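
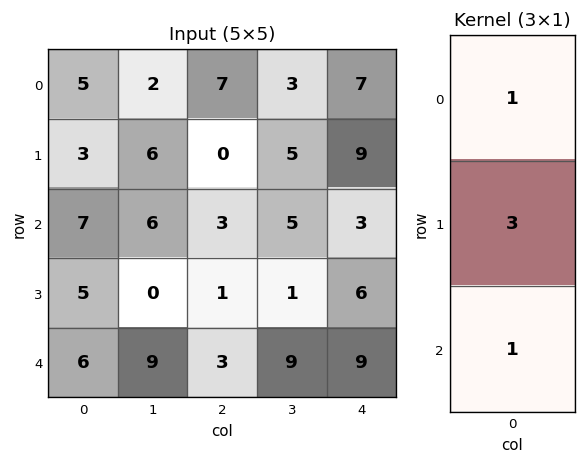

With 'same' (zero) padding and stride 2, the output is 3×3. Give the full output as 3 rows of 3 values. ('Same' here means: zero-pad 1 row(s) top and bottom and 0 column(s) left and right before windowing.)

18 21 30
29 10 24
23 10 33

Output[0,0]: The receptive field on the zero-padded input at this output position is [0 / 5 / 3]. Elementwise product with the kernel and sum: 0·1 + 5·3 + 3·1.
Output[0,1]: The receptive field on the zero-padded input at this output position is [0 / 7 / 0]. Elementwise product with the kernel and sum: 0·1 + 7·3 + 0·1.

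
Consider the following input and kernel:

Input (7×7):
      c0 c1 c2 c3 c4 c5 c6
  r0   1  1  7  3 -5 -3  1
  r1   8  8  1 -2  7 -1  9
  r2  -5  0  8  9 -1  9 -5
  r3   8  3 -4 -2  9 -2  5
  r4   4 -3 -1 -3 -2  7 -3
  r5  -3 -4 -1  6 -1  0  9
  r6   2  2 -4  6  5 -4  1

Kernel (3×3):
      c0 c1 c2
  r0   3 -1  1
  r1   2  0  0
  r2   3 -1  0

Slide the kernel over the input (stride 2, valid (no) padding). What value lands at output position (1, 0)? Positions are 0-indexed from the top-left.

24

The receptive field on the input at this output position is [-5 0 8 / 8 3 -4 / 4 -3 -1]. Elementwise product with the kernel and sum: -5·3 + 0·-1 + 8·1 + 8·2 + 4·3 + -3·-1.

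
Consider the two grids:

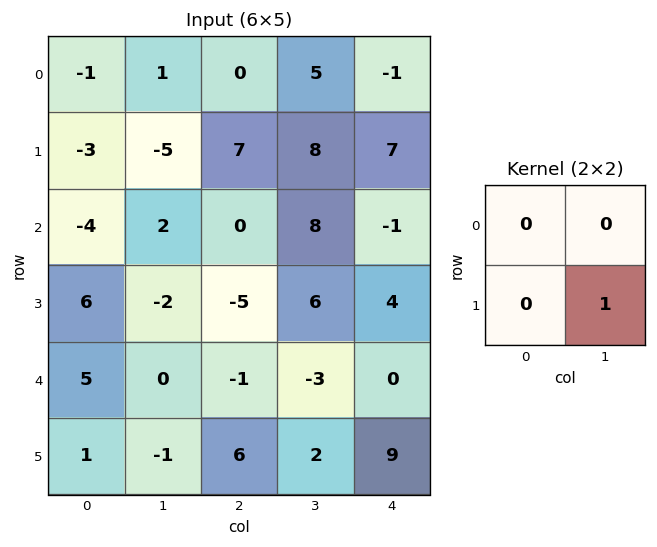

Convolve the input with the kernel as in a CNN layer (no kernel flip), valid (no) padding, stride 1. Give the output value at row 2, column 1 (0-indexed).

-5

The receptive field on the input at this output position is [2 0 / -2 -5]. Elementwise product with the kernel and sum: -5·1.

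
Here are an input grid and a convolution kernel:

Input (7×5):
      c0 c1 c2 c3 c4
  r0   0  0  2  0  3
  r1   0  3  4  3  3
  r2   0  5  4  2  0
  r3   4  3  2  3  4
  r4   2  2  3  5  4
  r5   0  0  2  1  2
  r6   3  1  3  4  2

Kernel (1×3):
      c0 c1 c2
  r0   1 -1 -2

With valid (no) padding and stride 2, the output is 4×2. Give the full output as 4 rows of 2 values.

Output[0,0]: The receptive field on the input at this output position is [0 0 2]. Elementwise product with the kernel and sum: 0·1 + 0·-1 + 2·-2.

-4 -4
-13 2
-6 -10
-4 -5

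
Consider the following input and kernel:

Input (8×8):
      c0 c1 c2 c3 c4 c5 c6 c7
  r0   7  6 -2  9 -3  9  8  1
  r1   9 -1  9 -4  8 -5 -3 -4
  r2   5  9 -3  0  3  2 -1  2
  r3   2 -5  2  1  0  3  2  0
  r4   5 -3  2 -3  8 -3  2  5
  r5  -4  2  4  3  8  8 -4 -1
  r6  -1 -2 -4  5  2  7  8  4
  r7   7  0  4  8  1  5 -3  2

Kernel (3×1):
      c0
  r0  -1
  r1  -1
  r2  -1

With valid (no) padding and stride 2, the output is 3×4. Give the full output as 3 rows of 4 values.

-21 -4 -8 -4
-12 -1 -11 -3
0 -2 -18 -6

Output[0,0]: The receptive field on the input at this output position is [7 / 9 / 5]. Elementwise product with the kernel and sum: 7·-1 + 9·-1 + 5·-1.
Output[0,1]: The receptive field on the input at this output position is [-2 / 9 / -3]. Elementwise product with the kernel and sum: -2·-1 + 9·-1 + -3·-1.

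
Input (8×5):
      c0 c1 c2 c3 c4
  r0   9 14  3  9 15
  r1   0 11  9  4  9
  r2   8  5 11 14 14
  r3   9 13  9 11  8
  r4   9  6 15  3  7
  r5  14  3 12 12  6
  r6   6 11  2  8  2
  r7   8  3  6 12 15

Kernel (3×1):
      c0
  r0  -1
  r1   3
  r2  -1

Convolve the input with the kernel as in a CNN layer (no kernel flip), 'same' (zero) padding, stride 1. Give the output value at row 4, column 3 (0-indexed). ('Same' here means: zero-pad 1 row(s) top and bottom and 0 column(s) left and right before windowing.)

The receptive field on the zero-padded input at this output position is [11 / 3 / 12]. Elementwise product with the kernel and sum: 11·-1 + 3·3 + 12·-1.

-14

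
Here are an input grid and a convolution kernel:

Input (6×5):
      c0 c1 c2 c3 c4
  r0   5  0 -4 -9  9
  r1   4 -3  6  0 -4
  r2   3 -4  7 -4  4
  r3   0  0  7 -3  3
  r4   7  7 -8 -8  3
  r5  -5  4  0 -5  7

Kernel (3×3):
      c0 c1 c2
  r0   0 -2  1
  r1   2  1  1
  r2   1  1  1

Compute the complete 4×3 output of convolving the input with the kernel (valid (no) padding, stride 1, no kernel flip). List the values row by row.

13 -2 42
28 -13 17
28 -23 13
19 -20 -10

Output[0,0]: The receptive field on the input at this output position is [5 0 -4 / 4 -3 6 / 3 -4 7]. Elementwise product with the kernel and sum: 0·-2 + -4·1 + 4·2 + -3·1 + 6·1 + 3·1 + -4·1 + 7·1.
Output[0,1]: The receptive field on the input at this output position is [0 -4 -9 / -3 6 0 / -4 7 -4]. Elementwise product with the kernel and sum: -4·-2 + -9·1 + -3·2 + 6·1 + 0·1 + -4·1 + 7·1 + -4·1.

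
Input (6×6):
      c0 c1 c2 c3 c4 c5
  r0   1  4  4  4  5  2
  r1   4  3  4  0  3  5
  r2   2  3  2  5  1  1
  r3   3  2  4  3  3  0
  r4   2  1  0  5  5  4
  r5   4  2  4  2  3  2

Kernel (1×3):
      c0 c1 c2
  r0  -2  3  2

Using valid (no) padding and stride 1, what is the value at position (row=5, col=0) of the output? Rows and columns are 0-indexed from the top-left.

6

The receptive field on the input at this output position is [4 2 4]. Elementwise product with the kernel and sum: 4·-2 + 2·3 + 4·2.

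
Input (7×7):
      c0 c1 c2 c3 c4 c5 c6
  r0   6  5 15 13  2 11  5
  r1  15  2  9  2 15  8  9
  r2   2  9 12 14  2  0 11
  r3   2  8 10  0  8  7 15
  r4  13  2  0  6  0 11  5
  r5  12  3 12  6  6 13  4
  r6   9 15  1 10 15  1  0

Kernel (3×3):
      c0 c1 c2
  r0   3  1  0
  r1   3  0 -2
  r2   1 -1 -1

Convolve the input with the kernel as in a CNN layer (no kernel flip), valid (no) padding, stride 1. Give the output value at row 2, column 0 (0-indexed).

The receptive field on the input at this output position is [2 9 12 / 2 8 10 / 13 2 0]. Elementwise product with the kernel and sum: 2·3 + 9·1 + 2·3 + 10·-2 + 13·1 + 2·-1 + 0·-1.

12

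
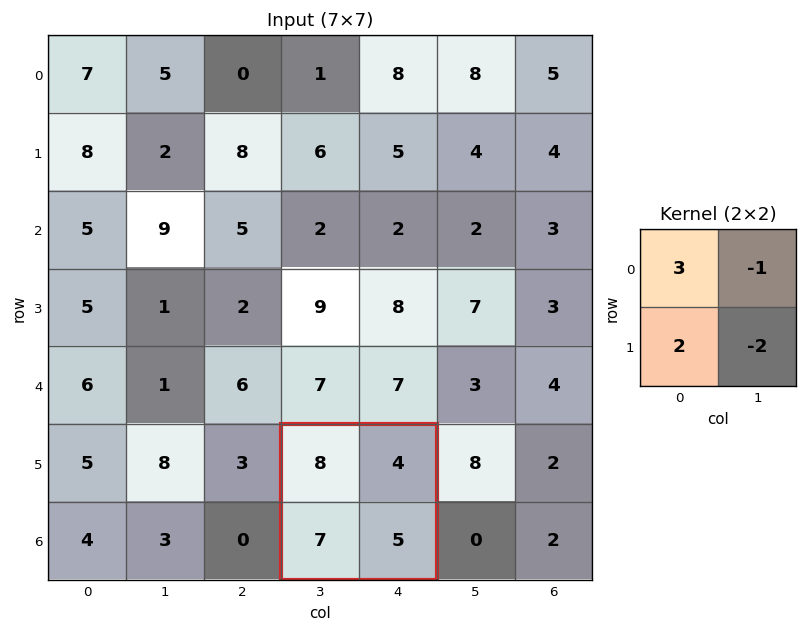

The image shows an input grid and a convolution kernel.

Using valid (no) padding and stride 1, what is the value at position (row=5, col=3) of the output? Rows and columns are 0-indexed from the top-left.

The receptive field on the input at this output position is [8 4 / 7 5]. Elementwise product with the kernel and sum: 8·3 + 4·-1 + 7·2 + 5·-2.

24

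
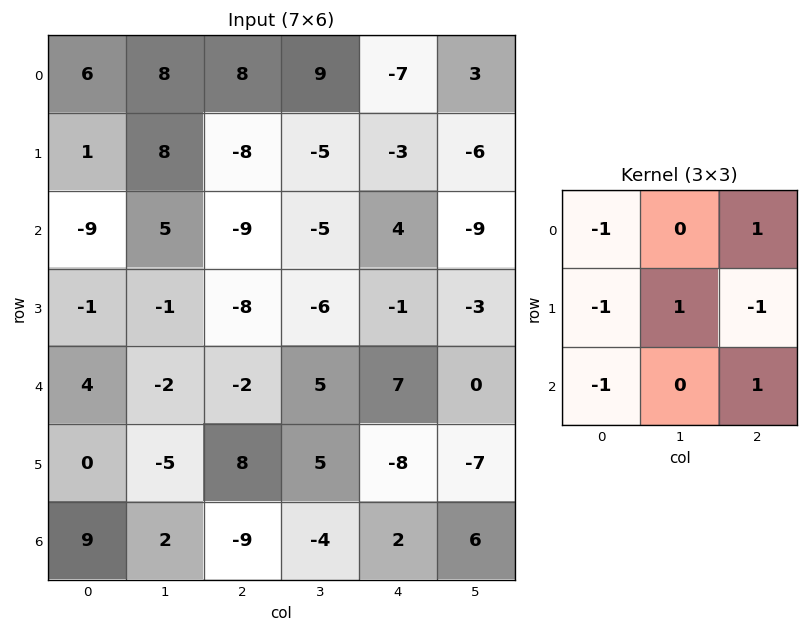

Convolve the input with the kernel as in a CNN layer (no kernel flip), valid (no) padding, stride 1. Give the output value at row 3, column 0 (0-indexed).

The receptive field on the input at this output position is [-1 -1 -8 / 4 -2 -2 / 0 -5 8]. Elementwise product with the kernel and sum: -1·-1 + -8·1 + 4·-1 + -2·1 + -2·-1 + 0·-1 + 8·1.

-3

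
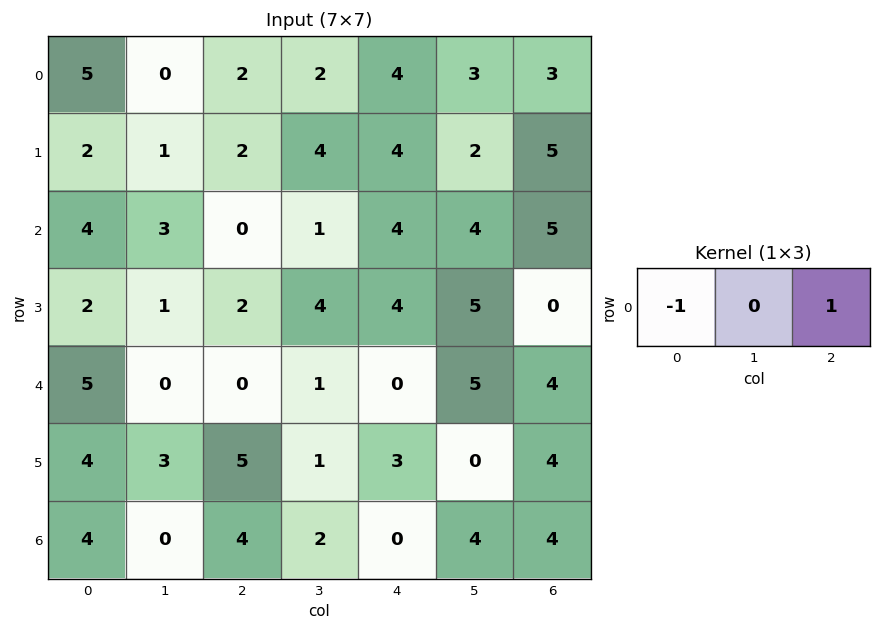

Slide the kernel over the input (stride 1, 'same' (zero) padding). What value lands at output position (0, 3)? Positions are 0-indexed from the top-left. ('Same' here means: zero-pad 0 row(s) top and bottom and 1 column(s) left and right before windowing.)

The receptive field on the zero-padded input at this output position is [2 2 4]. Elementwise product with the kernel and sum: 2·-1 + 4·1.

2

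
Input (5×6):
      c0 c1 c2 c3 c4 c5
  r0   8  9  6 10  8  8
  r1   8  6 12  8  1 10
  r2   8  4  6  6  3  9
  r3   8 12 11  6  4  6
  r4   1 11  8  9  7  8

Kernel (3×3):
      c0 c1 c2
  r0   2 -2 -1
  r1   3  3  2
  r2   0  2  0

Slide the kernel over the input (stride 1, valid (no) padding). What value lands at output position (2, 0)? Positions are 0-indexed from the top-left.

106

The receptive field on the input at this output position is [8 4 6 / 8 12 11 / 1 11 8]. Elementwise product with the kernel and sum: 8·2 + 4·-2 + 6·-1 + 8·3 + 12·3 + 11·2 + 11·2.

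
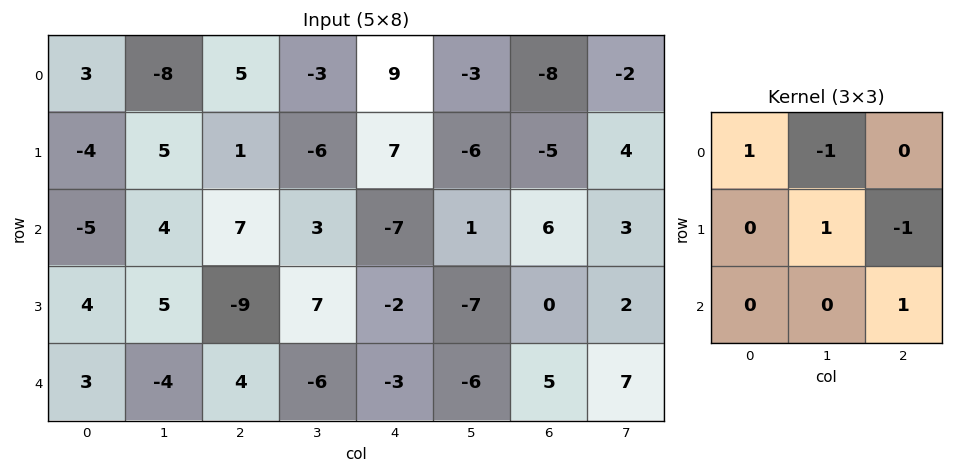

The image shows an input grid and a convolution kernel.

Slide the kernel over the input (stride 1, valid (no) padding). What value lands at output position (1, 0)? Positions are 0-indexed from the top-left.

-21

The receptive field on the input at this output position is [-4 5 1 / -5 4 7 / 4 5 -9]. Elementwise product with the kernel and sum: -4·1 + 5·-1 + 4·1 + 7·-1 + -9·1.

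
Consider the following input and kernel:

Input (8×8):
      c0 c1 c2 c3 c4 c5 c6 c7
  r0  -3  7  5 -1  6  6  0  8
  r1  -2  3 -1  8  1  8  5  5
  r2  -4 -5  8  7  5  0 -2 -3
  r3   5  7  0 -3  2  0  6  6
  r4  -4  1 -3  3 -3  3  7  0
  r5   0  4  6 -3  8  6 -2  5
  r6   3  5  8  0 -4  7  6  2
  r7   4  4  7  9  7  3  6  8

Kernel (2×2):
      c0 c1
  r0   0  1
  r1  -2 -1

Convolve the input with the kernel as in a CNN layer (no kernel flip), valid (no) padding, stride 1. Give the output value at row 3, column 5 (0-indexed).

The receptive field on the input at this output position is [0 6 / 3 7]. Elementwise product with the kernel and sum: 6·1 + 3·-2 + 7·-1.

-7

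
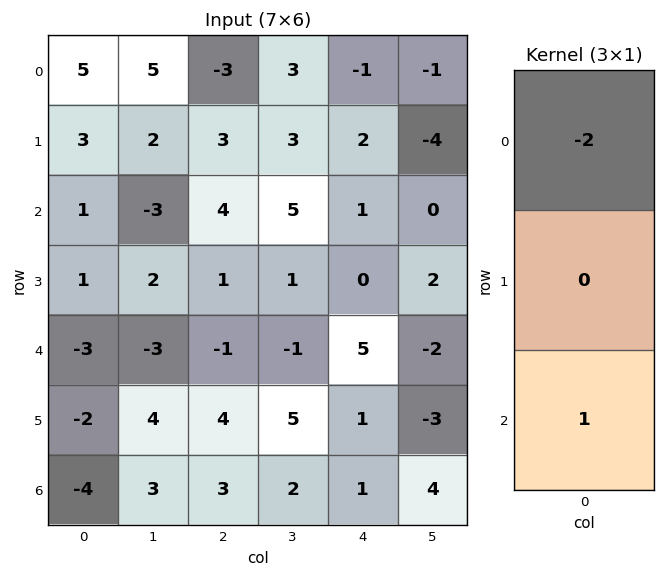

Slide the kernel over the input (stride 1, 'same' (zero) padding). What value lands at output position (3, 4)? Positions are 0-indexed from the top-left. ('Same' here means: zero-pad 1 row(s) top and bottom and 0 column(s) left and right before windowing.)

The receptive field on the zero-padded input at this output position is [1 / 0 / 5]. Elementwise product with the kernel and sum: 1·-2 + 5·1.

3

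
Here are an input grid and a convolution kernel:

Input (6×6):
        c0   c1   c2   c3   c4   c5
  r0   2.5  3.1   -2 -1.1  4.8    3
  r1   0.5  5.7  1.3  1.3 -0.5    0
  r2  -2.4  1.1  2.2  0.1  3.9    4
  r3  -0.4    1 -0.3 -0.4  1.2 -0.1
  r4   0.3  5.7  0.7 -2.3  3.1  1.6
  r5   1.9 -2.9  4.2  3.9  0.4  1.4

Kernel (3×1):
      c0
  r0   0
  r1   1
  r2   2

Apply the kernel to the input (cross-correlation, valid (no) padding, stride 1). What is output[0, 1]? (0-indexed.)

The receptive field on the input at this output position is [3.1 / 5.7 / 1.1]. Elementwise product with the kernel and sum: 5.7·1 + 1.1·2.

7.9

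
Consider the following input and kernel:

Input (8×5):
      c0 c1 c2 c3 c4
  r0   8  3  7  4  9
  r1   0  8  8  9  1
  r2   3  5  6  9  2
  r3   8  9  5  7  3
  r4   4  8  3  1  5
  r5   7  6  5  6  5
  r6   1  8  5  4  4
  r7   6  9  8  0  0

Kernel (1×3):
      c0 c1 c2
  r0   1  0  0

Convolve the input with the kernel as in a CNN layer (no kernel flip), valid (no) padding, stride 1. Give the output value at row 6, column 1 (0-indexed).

The receptive field on the input at this output position is [8 5 4]. Elementwise product with the kernel and sum: 8·1.

8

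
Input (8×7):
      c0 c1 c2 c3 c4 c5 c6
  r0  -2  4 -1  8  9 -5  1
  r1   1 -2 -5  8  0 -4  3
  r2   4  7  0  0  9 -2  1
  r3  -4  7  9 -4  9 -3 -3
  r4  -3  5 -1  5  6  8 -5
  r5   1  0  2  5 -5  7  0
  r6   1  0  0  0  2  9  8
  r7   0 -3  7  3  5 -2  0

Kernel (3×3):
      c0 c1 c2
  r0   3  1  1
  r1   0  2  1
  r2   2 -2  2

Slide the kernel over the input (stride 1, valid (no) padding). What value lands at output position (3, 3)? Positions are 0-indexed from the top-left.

48

The receptive field on the input at this output position is [-4 9 -3 / 5 6 8 / 5 -5 7]. Elementwise product with the kernel and sum: -4·3 + 9·1 + -3·1 + 6·2 + 8·1 + 5·2 + -5·-2 + 7·2.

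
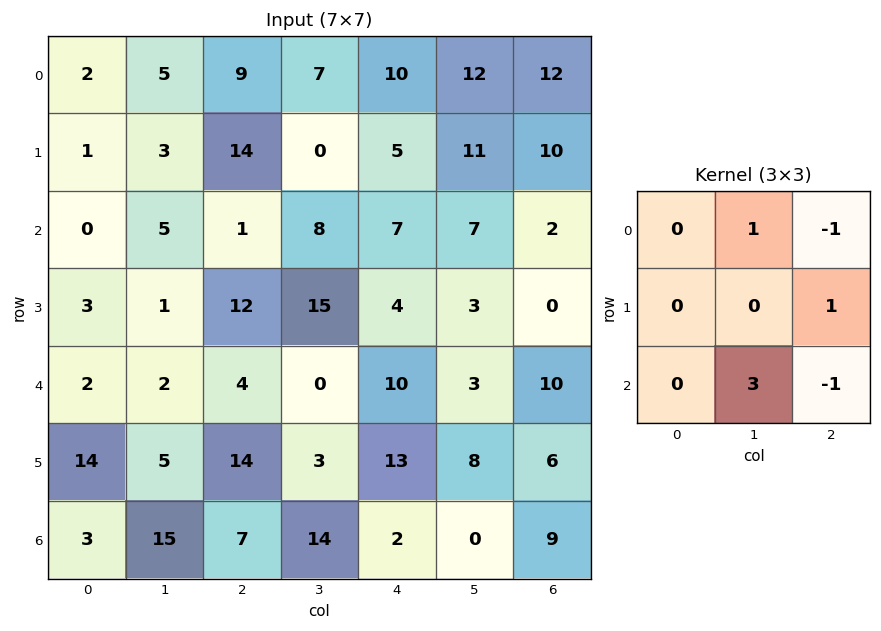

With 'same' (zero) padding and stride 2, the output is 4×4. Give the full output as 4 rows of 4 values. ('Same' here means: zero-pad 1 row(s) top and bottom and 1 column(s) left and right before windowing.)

Output[0,0]: The receptive field on the zero-padded input at this output position is [0 0 0 / 0 2 5 / 0 1 3]. Elementwise product with the kernel and sum: 0·1 + 0·-1 + 5·1 + 1·3 + 3·-1.

5 49 16 30
11 43 10 10
41 36 35 18
24 25 5 6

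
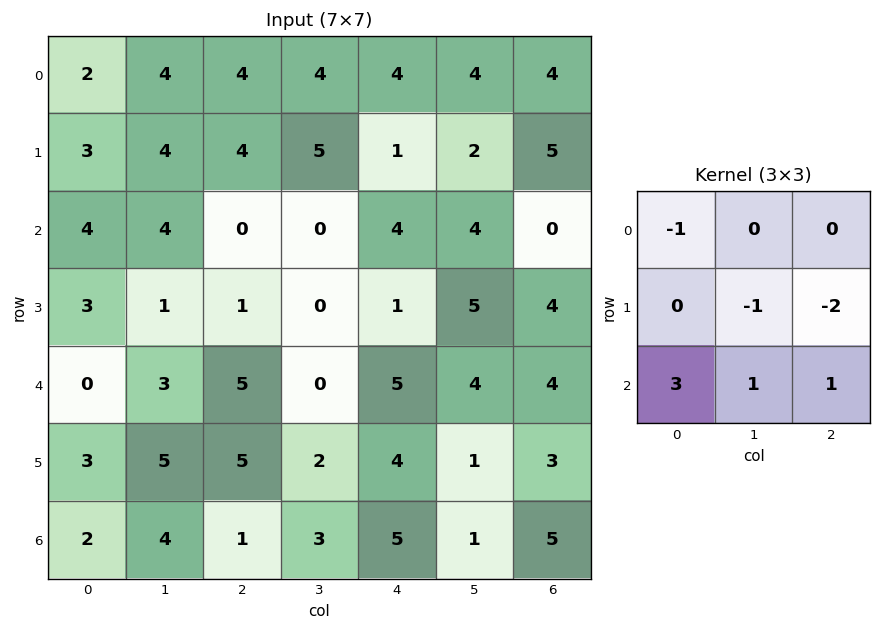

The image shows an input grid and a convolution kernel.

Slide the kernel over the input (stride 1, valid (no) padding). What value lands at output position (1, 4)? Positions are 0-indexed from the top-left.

7

The receptive field on the input at this output position is [1 2 5 / 4 4 0 / 1 5 4]. Elementwise product with the kernel and sum: 1·-1 + 4·-1 + 0·-2 + 1·3 + 5·1 + 4·1.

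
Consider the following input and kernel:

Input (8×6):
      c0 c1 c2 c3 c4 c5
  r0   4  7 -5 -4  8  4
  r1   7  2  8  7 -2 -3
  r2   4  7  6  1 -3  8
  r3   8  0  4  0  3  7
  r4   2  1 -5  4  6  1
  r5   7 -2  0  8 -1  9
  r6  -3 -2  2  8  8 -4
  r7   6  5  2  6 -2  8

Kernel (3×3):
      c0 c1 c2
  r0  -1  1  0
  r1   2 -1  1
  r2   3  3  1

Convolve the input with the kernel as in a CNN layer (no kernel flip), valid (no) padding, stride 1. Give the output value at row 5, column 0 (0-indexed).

24

The receptive field on the input at this output position is [7 -2 0 / -3 -2 2 / 6 5 2]. Elementwise product with the kernel and sum: 7·-1 + -2·1 + -3·2 + -2·-1 + 2·1 + 6·3 + 5·3 + 2·1.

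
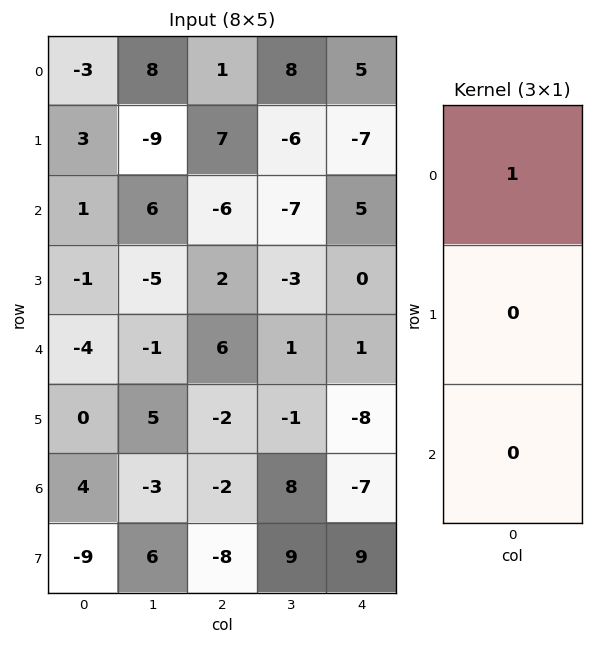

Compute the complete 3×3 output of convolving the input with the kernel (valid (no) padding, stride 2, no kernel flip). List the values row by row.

-3 1 5
1 -6 5
-4 6 1

Output[0,0]: The receptive field on the input at this output position is [-3 / 3 / 1]. Elementwise product with the kernel and sum: -3·1.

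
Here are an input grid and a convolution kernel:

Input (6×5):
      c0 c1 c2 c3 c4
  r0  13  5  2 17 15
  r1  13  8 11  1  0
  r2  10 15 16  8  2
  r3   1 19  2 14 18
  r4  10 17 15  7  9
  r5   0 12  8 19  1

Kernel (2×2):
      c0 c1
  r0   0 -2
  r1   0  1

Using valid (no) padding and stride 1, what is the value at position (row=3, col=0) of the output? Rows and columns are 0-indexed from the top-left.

The receptive field on the input at this output position is [1 19 / 10 17]. Elementwise product with the kernel and sum: 19·-2 + 17·1.

-21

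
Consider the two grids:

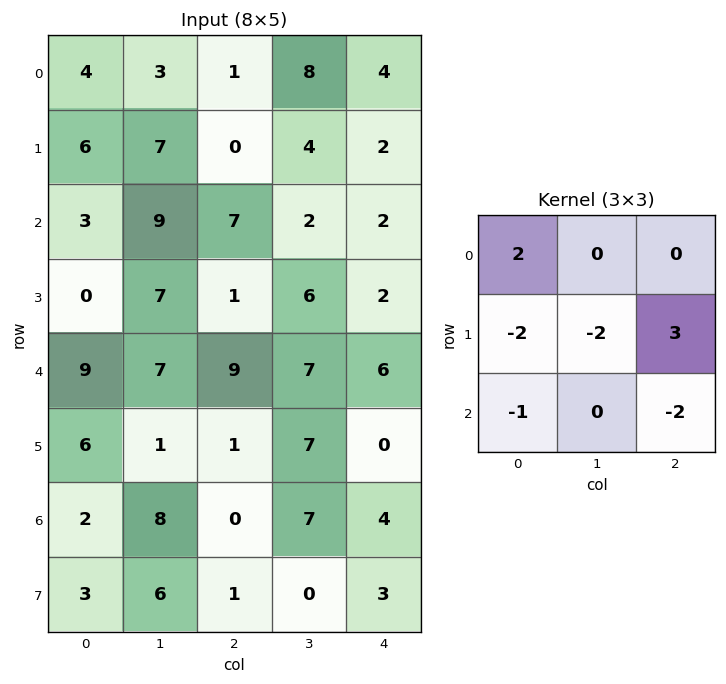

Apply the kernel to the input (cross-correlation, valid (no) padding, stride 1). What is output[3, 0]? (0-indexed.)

The receptive field on the input at this output position is [0 7 1 / 9 7 9 / 6 1 1]. Elementwise product with the kernel and sum: 0·2 + 9·-2 + 7·-2 + 9·3 + 6·-1 + 1·-2.

-13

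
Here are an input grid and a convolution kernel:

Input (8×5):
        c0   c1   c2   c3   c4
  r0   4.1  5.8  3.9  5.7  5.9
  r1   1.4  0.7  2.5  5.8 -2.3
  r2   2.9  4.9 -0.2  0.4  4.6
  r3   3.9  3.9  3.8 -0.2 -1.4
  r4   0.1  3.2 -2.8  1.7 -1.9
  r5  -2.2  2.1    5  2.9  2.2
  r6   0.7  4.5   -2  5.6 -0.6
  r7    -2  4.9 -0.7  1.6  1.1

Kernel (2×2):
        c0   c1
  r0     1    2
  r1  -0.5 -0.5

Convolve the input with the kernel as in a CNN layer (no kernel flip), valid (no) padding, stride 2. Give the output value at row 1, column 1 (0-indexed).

The receptive field on the input at this output position is [-0.2 0.4 / 3.8 -0.2]. Elementwise product with the kernel and sum: -0.2·1 + 0.4·2 + 3.8·-0.5 + -0.2·-0.5.

-1.2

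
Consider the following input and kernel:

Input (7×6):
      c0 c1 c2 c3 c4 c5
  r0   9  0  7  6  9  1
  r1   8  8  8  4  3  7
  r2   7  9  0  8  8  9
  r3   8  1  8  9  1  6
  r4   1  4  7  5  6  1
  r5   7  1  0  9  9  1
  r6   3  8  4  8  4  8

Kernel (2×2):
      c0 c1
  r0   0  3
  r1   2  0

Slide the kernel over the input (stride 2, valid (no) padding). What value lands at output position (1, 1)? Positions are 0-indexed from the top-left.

The receptive field on the input at this output position is [0 8 / 8 9]. Elementwise product with the kernel and sum: 8·3 + 8·2.

40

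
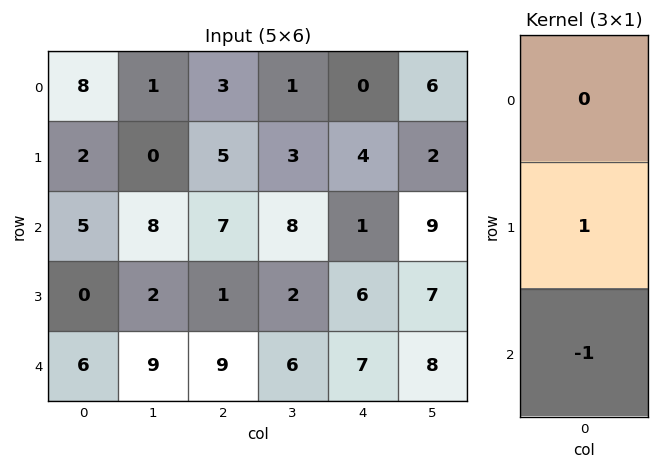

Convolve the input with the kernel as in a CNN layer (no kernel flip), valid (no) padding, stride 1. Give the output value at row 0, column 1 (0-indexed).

The receptive field on the input at this output position is [1 / 0 / 8]. Elementwise product with the kernel and sum: 0·1 + 8·-1.

-8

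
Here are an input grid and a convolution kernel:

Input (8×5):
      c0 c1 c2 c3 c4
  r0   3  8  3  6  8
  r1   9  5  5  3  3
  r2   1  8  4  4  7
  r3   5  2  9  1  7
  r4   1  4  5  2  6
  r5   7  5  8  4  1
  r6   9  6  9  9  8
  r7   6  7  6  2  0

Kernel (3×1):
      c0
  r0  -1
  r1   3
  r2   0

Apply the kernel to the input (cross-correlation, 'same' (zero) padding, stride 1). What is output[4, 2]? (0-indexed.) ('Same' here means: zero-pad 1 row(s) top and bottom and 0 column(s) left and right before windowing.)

The receptive field on the zero-padded input at this output position is [9 / 5 / 8]. Elementwise product with the kernel and sum: 9·-1 + 5·3.

6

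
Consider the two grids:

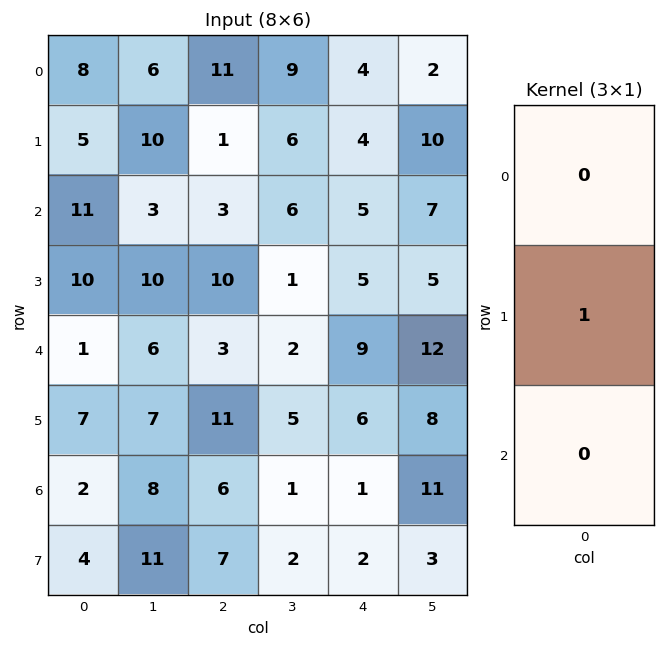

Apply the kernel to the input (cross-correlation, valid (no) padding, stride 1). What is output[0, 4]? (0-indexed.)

4

The receptive field on the input at this output position is [4 / 4 / 5]. Elementwise product with the kernel and sum: 4·1.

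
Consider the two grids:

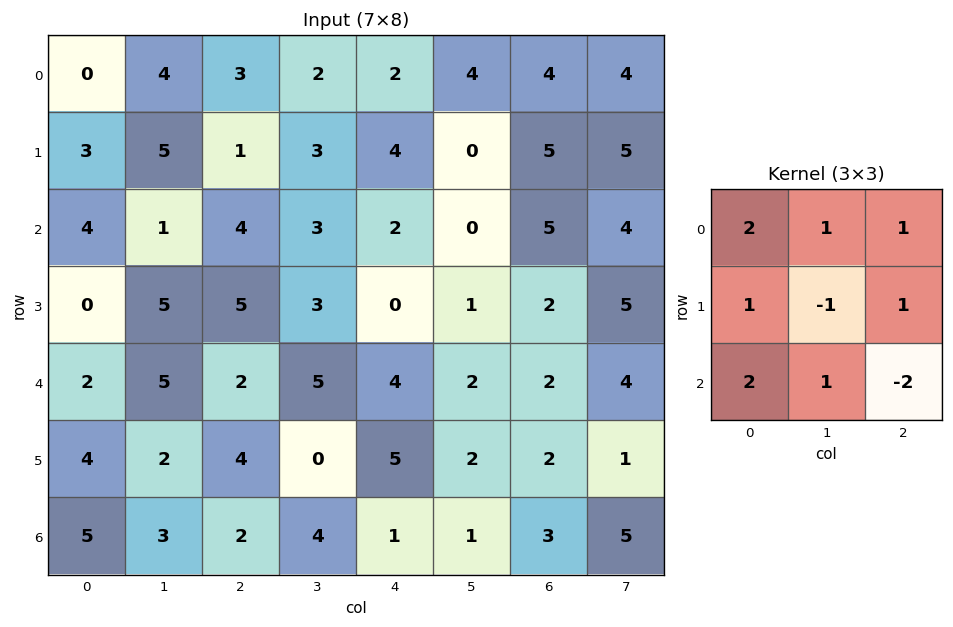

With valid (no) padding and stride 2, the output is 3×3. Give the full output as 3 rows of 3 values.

7 19 15
18 16 16
26 28 14

Output[0,0]: The receptive field on the input at this output position is [0 4 3 / 3 5 1 / 4 1 4]. Elementwise product with the kernel and sum: 0·2 + 4·1 + 3·1 + 3·1 + 5·-1 + 1·1 + 4·2 + 1·1 + 4·-2.
Output[0,1]: The receptive field on the input at this output position is [3 2 2 / 1 3 4 / 4 3 2]. Elementwise product with the kernel and sum: 3·2 + 2·1 + 2·1 + 1·1 + 3·-1 + 4·1 + 4·2 + 3·1 + 2·-2.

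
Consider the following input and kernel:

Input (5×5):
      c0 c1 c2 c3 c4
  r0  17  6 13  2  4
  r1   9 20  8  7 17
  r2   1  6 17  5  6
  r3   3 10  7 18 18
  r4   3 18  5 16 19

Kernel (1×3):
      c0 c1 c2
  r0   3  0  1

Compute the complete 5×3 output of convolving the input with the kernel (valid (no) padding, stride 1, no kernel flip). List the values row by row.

64 20 43
35 67 41
20 23 57
16 48 39
14 70 34

Output[0,0]: The receptive field on the input at this output position is [17 6 13]. Elementwise product with the kernel and sum: 17·3 + 13·1.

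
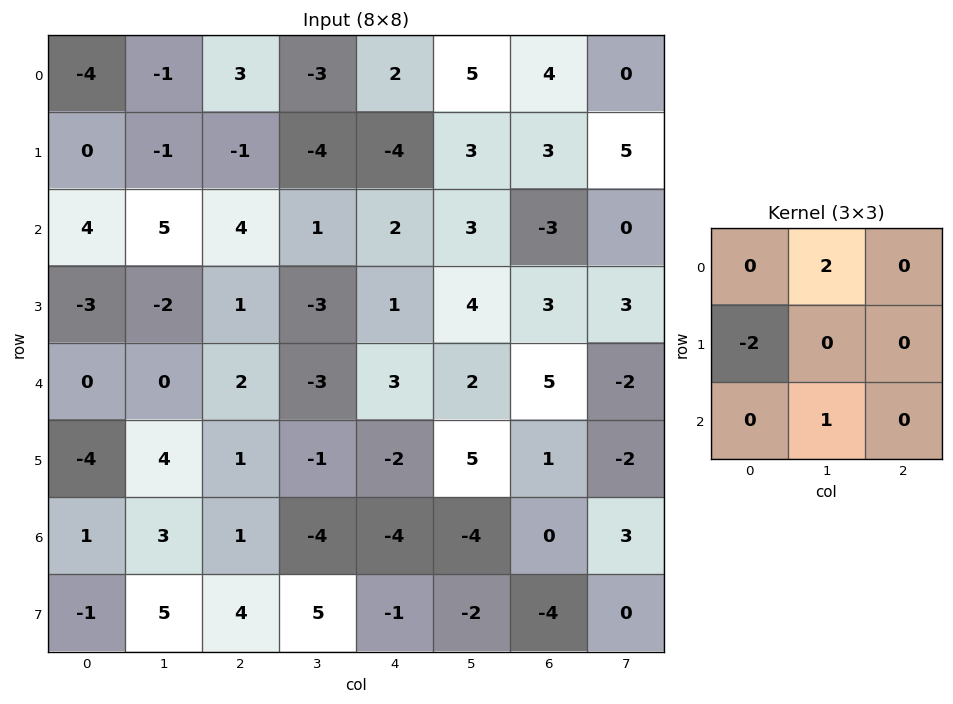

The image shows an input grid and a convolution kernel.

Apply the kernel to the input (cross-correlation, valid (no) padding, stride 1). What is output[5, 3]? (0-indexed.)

3

The receptive field on the input at this output position is [-1 -2 5 / -4 -4 -4 / 5 -1 -2]. Elementwise product with the kernel and sum: -2·2 + -4·-2 + -1·1.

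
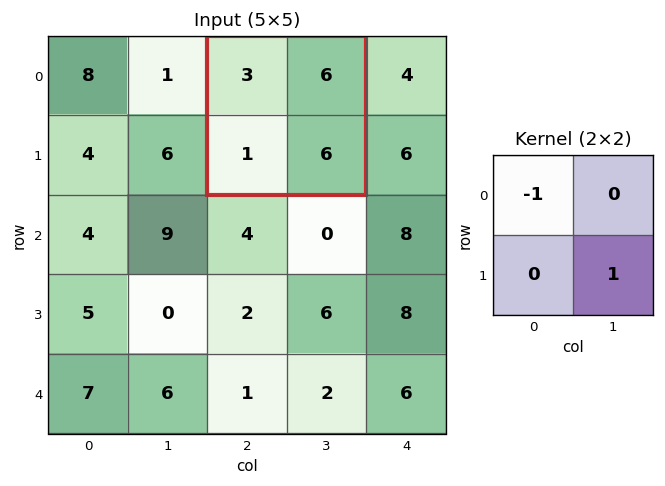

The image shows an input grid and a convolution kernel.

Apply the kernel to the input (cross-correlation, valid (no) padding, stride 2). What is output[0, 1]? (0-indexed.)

3

The receptive field on the input at this output position is [3 6 / 1 6]. Elementwise product with the kernel and sum: 3·-1 + 6·1.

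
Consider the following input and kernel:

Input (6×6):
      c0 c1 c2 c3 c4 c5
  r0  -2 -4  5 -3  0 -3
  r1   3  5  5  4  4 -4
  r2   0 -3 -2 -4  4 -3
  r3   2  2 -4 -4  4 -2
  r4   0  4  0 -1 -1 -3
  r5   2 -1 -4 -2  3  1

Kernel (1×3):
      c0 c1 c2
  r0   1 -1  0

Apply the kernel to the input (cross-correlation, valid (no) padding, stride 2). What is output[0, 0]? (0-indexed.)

2

The receptive field on the input at this output position is [-2 -4 5]. Elementwise product with the kernel and sum: -2·1 + -4·-1.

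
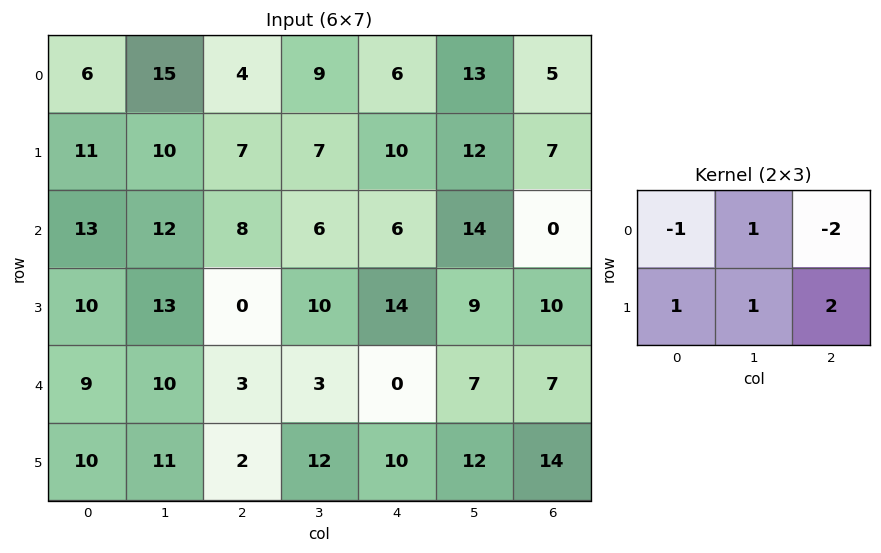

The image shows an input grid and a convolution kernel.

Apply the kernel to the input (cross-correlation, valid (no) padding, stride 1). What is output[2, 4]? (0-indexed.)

The receptive field on the input at this output position is [6 14 0 / 14 9 10]. Elementwise product with the kernel and sum: 6·-1 + 14·1 + 0·-2 + 14·1 + 9·1 + 10·2.

51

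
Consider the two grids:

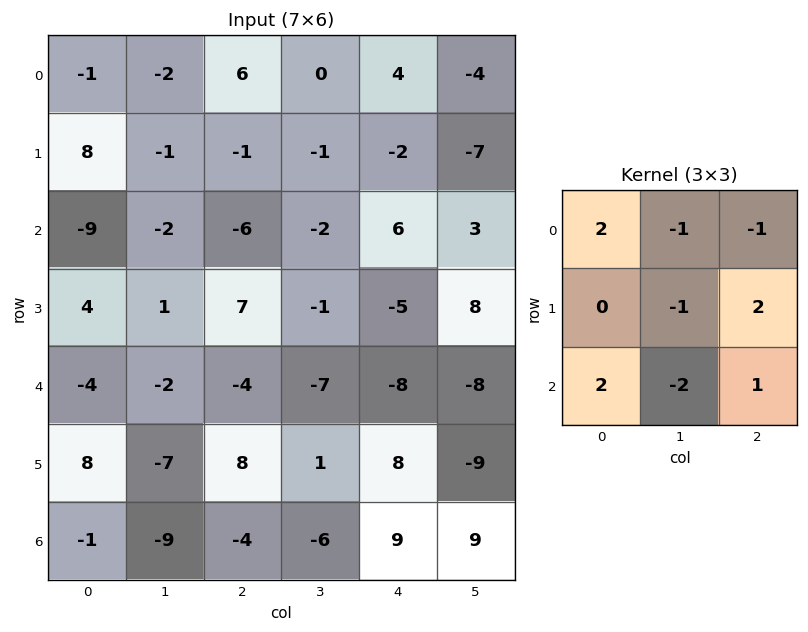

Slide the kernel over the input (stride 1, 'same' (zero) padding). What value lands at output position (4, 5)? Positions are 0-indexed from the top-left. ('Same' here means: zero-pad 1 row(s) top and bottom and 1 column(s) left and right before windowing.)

24

The receptive field on the zero-padded input at this output position is [-5 8 0 / -8 -8 0 / 8 -9 0]. Elementwise product with the kernel and sum: -5·2 + 8·-1 + 0·-1 + -8·-1 + 0·2 + 8·2 + -9·-2 + 0·1.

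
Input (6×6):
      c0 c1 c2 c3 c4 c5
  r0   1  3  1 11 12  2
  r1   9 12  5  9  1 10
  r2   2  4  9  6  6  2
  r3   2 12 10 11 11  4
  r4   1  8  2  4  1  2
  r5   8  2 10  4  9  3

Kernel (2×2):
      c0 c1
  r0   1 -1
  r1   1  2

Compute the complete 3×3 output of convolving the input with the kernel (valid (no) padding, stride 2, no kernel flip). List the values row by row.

31 13 31
24 35 23
5 16 14

Output[0,0]: The receptive field on the input at this output position is [1 3 / 9 12]. Elementwise product with the kernel and sum: 1·1 + 3·-1 + 9·1 + 12·2.
Output[0,1]: The receptive field on the input at this output position is [1 11 / 5 9]. Elementwise product with the kernel and sum: 1·1 + 11·-1 + 5·1 + 9·2.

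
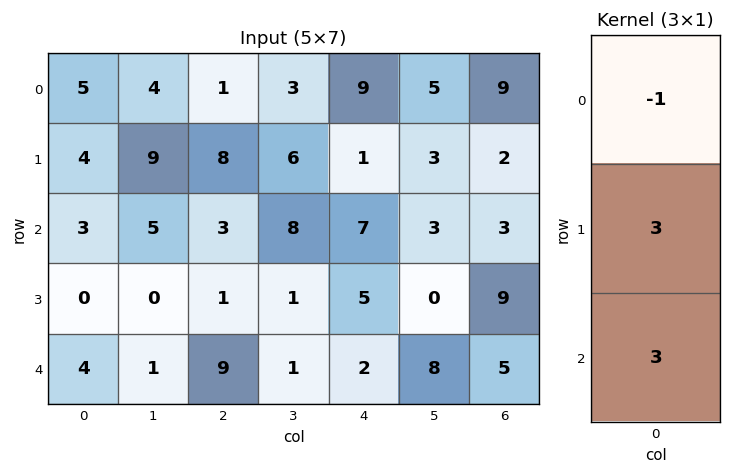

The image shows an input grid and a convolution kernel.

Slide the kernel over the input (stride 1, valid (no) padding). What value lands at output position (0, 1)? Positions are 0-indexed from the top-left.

The receptive field on the input at this output position is [4 / 9 / 5]. Elementwise product with the kernel and sum: 4·-1 + 9·3 + 5·3.

38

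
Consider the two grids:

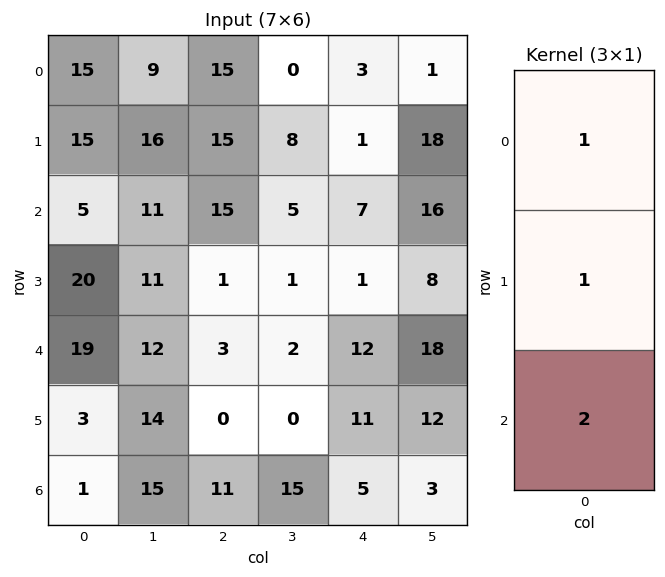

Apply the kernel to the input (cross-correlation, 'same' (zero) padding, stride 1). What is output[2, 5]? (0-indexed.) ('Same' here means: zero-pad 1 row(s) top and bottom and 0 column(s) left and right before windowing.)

50

The receptive field on the zero-padded input at this output position is [18 / 16 / 8]. Elementwise product with the kernel and sum: 18·1 + 16·1 + 8·2.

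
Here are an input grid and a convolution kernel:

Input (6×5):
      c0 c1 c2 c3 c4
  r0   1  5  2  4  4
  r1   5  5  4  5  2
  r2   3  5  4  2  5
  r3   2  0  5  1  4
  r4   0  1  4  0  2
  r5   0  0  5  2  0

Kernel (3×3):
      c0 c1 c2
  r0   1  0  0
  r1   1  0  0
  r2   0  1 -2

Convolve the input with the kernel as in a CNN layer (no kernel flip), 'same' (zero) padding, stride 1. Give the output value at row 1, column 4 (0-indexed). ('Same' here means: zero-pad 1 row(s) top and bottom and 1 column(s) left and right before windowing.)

14

The receptive field on the zero-padded input at this output position is [4 4 0 / 5 2 0 / 2 5 0]. Elementwise product with the kernel and sum: 4·1 + 5·1 + 5·1 + 0·-2.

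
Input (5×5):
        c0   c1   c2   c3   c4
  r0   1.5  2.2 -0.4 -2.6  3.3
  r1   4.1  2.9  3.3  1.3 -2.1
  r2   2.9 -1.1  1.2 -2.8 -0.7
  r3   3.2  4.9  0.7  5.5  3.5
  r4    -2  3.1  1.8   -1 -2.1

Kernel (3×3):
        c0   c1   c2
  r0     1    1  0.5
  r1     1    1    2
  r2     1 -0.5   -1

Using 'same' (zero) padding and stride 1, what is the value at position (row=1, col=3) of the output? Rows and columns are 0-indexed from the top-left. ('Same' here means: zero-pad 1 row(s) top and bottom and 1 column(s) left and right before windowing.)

The receptive field on the zero-padded input at this output position is [-0.4 -2.6 3.3 / 3.3 1.3 -2.1 / 1.2 -2.8 -0.7]. Elementwise product with the kernel and sum: -0.4·1 + -2.6·1 + 3.3·0.5 + 3.3·1 + 1.3·1 + -2.1·2 + 1.2·1 + -2.8·-0.5 + -0.7·-1.

2.35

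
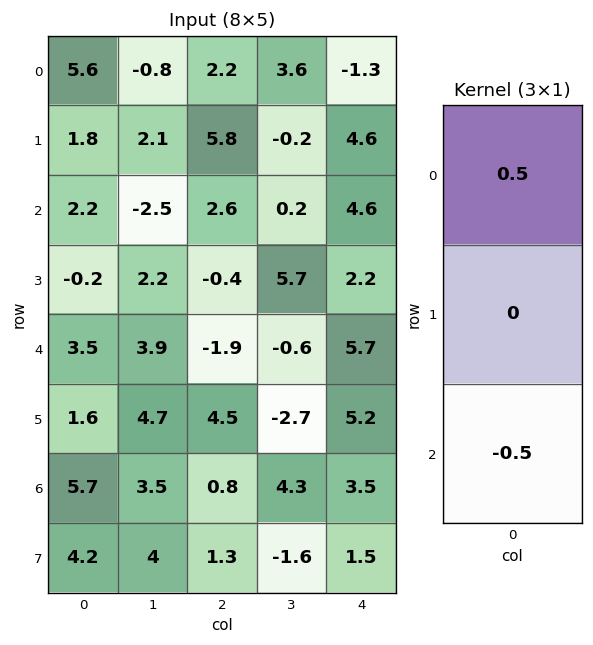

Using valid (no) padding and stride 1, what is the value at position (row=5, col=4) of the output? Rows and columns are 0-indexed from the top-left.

The receptive field on the input at this output position is [5.2 / 3.5 / 1.5]. Elementwise product with the kernel and sum: 5.2·0.5 + 1.5·-0.5.

1.85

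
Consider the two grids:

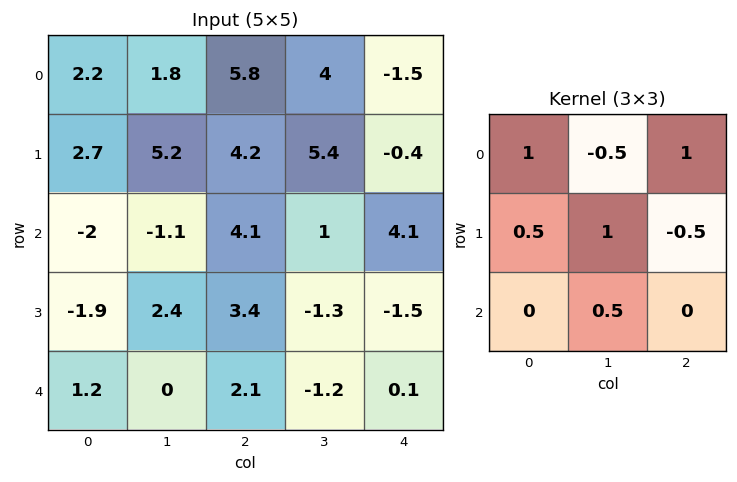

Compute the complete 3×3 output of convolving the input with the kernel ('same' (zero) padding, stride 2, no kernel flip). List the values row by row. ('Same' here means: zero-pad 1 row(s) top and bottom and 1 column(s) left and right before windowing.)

2.65 6.8 0.3
1.45 13.25 9.45
4.55 2.1 -1.05

Output[0,0]: The receptive field on the zero-padded input at this output position is [0 0 0 / 0 2.2 1.8 / 0 2.7 5.2]. Elementwise product with the kernel and sum: 0·1 + 0·-0.5 + 0·1 + 0·0.5 + 2.2·1 + 1.8·-0.5 + 2.7·0.5.
Output[0,1]: The receptive field on the zero-padded input at this output position is [0 0 0 / 1.8 5.8 4 / 5.2 4.2 5.4]. Elementwise product with the kernel and sum: 0·1 + 0·-0.5 + 0·1 + 1.8·0.5 + 5.8·1 + 4·-0.5 + 4.2·0.5.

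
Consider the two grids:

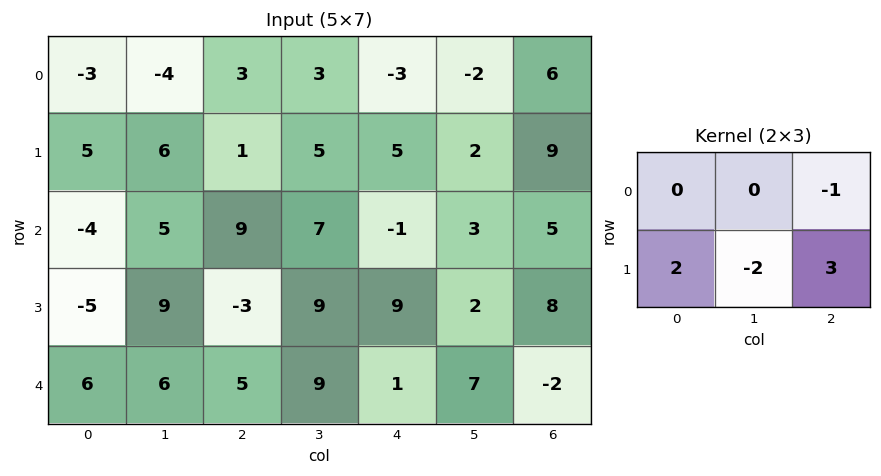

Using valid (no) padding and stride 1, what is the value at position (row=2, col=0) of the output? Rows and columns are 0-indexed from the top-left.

The receptive field on the input at this output position is [-4 5 9 / -5 9 -3]. Elementwise product with the kernel and sum: 9·-1 + -5·2 + 9·-2 + -3·3.

-46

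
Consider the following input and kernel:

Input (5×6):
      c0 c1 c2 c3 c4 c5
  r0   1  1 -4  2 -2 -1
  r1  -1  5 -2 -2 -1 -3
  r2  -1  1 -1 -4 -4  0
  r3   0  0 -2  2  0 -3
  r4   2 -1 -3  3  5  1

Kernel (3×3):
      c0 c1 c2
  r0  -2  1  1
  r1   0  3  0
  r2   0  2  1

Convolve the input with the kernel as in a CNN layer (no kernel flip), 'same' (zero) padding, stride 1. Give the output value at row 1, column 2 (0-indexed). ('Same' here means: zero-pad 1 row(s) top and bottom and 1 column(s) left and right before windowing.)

The receptive field on the zero-padded input at this output position is [1 -4 2 / 5 -2 -2 / 1 -1 -4]. Elementwise product with the kernel and sum: 1·-2 + -4·1 + 2·1 + -2·3 + -1·2 + -4·1.

-16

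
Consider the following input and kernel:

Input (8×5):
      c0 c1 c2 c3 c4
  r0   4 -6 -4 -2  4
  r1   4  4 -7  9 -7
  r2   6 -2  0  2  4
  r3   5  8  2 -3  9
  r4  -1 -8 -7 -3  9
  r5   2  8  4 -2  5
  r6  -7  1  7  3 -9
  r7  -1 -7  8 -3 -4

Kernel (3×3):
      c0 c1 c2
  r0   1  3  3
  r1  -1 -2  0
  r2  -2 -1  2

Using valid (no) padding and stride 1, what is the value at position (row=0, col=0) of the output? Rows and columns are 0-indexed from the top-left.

-48

The receptive field on the input at this output position is [4 -6 -4 / 4 4 -7 / 6 -2 0]. Elementwise product with the kernel and sum: 4·1 + -6·3 + -4·3 + 4·-1 + 4·-2 + 6·-2 + -2·-1 + 0·2.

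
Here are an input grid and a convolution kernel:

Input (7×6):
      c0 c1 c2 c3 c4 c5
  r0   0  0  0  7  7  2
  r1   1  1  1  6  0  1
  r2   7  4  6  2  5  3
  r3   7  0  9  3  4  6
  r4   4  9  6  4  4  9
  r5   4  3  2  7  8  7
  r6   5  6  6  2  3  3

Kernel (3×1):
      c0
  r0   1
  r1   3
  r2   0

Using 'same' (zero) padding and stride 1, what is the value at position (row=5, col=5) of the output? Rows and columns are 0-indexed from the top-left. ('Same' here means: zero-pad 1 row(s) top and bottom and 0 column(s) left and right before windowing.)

30

The receptive field on the zero-padded input at this output position is [9 / 7 / 3]. Elementwise product with the kernel and sum: 9·1 + 7·3.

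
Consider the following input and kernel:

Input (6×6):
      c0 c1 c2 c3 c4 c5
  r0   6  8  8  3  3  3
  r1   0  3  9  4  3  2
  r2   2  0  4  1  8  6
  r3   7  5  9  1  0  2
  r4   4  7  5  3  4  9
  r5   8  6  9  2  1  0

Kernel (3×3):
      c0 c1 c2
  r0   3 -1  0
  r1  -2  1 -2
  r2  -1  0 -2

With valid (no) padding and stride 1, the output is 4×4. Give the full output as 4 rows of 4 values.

Output[0,0]: The receptive field on the input at this output position is [6 8 8 / 0 3 9 / 2 0 4]. Elementwise product with the kernel and sum: 6·3 + 8·-1 + 0·-2 + 3·1 + 9·-2 + 2·-1 + 4·-2.
Output[0,1]: The receptive field on the input at this output position is [8 8 3 / 3 9 4 / 0 4 1]. Elementwise product with the kernel and sum: 8·3 + 8·-1 + 3·-2 + 9·1 + 4·-2 + 0·-1 + 1·-2.

-15 9 -19 -16
-40 -5 -9 -2
-35 -20 -19 -32
-21 -19 0 -19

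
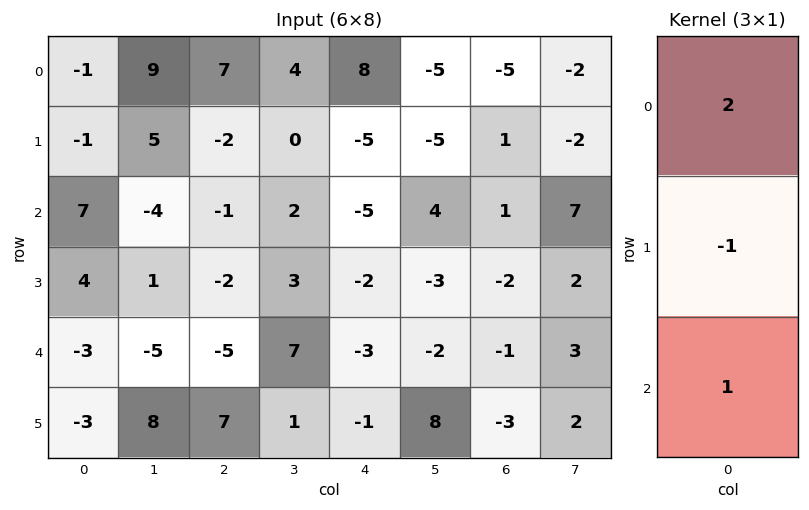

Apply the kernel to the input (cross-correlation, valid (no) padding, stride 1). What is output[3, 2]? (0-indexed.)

8

The receptive field on the input at this output position is [-2 / -5 / 7]. Elementwise product with the kernel and sum: -2·2 + -5·-1 + 7·1.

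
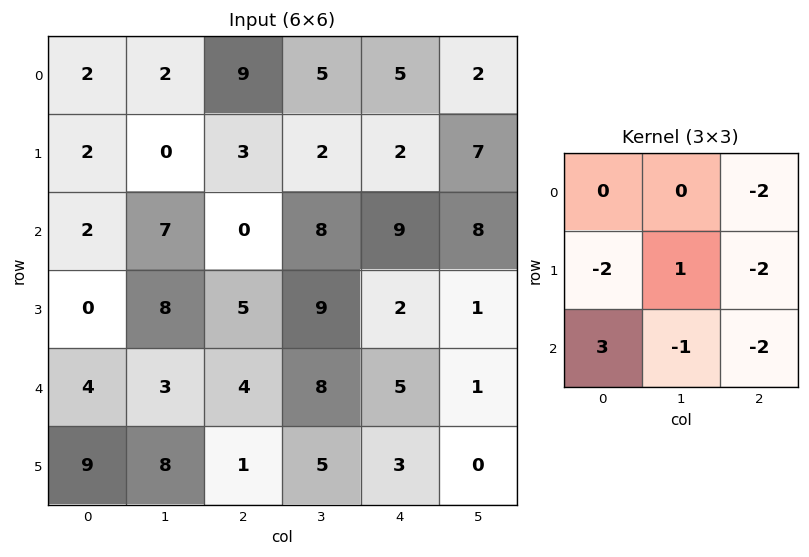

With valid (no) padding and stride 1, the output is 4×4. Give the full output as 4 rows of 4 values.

Output[0,0]: The receptive field on the input at this output position is [2 2 9 / 2 0 3 / 2 7 0]. Elementwise product with the kernel and sum: 9·-2 + 2·-2 + 0·1 + 3·-2 + 2·3 + 7·-1 + 0·-2.

-29 -6 -44 -21
-21 -33 -12 -14
-1 -56 -29 -17
-6 -23 -22 -3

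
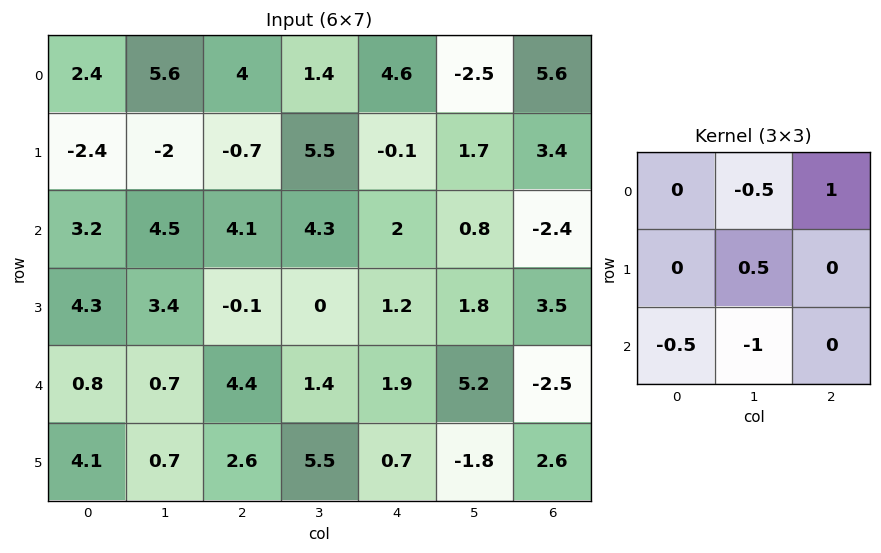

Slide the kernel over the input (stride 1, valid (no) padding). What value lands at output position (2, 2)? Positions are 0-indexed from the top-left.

The receptive field on the input at this output position is [4.1 4.3 2 / -0.1 0 1.2 / 4.4 1.4 1.9]. Elementwise product with the kernel and sum: 4.3·-0.5 + 2·1 + 0·0.5 + 4.4·-0.5 + 1.4·-1.

-3.75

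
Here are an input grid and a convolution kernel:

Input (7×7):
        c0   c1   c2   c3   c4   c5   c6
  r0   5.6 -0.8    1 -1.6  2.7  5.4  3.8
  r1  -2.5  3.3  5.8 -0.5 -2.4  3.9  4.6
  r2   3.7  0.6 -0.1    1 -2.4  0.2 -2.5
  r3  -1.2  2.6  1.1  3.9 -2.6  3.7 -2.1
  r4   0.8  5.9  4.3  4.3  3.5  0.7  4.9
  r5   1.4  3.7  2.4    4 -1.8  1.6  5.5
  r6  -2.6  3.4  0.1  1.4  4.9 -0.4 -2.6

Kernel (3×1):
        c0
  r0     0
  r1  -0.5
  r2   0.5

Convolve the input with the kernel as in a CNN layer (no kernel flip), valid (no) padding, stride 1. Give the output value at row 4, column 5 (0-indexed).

-1

The receptive field on the input at this output position is [0.7 / 1.6 / -0.4]. Elementwise product with the kernel and sum: 1.6·-0.5 + -0.4·0.5.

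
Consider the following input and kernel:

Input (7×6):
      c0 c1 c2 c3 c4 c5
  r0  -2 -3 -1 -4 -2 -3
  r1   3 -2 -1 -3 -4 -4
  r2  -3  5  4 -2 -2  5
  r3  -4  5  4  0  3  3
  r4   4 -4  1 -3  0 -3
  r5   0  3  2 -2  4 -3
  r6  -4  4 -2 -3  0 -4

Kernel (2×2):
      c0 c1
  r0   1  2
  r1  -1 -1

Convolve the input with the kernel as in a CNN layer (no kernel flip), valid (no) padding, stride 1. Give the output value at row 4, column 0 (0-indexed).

-7

The receptive field on the input at this output position is [4 -4 / 0 3]. Elementwise product with the kernel and sum: 4·1 + -4·2 + 0·-1 + 3·-1.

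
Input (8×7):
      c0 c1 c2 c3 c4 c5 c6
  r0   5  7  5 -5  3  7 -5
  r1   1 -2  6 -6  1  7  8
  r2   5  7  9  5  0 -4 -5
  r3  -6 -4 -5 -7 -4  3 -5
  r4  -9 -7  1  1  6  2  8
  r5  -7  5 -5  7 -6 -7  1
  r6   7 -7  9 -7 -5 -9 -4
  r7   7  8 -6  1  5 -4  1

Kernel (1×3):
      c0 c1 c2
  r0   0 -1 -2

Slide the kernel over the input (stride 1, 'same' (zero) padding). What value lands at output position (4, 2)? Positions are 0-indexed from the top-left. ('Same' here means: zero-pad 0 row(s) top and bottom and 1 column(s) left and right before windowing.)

-3

The receptive field on the zero-padded input at this output position is [-7 1 1]. Elementwise product with the kernel and sum: 1·-1 + 1·-2.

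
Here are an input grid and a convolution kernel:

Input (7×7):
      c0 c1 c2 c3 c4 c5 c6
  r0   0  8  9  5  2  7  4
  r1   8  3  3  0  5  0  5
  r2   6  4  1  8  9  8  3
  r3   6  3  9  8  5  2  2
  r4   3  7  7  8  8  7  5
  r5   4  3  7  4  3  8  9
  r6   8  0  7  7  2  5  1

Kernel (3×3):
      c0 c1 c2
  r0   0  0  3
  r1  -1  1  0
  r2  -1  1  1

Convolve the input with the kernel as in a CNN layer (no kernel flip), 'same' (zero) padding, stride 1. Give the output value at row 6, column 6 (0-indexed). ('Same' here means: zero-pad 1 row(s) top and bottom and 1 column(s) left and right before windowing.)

The receptive field on the zero-padded input at this output position is [8 9 0 / 5 1 0 / 0 0 0]. Elementwise product with the kernel and sum: 0·3 + 5·-1 + 1·1 + 0·-1 + 0·1 + 0·1.

-4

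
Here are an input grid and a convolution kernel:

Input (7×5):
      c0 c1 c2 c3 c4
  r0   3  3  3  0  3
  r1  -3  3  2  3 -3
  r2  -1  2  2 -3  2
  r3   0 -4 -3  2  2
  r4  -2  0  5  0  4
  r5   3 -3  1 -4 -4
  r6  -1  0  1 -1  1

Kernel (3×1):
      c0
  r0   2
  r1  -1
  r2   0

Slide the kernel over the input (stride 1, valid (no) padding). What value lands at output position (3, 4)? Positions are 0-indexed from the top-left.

0

The receptive field on the input at this output position is [2 / 4 / -4]. Elementwise product with the kernel and sum: 2·2 + 4·-1.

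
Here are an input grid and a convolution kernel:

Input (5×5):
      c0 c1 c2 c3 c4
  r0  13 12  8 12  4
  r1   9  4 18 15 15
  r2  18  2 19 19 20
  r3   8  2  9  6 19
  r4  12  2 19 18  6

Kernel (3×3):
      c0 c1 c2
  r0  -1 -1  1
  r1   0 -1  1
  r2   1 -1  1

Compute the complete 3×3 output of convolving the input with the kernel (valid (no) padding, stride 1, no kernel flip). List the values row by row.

32 -9 4
37 -8 5
35 -4 2

Output[0,0]: The receptive field on the input at this output position is [13 12 8 / 9 4 18 / 18 2 19]. Elementwise product with the kernel and sum: 13·-1 + 12·-1 + 8·1 + 4·-1 + 18·1 + 18·1 + 2·-1 + 19·1.
Output[0,1]: The receptive field on the input at this output position is [12 8 12 / 4 18 15 / 2 19 19]. Elementwise product with the kernel and sum: 12·-1 + 8·-1 + 12·1 + 18·-1 + 15·1 + 2·1 + 19·-1 + 19·1.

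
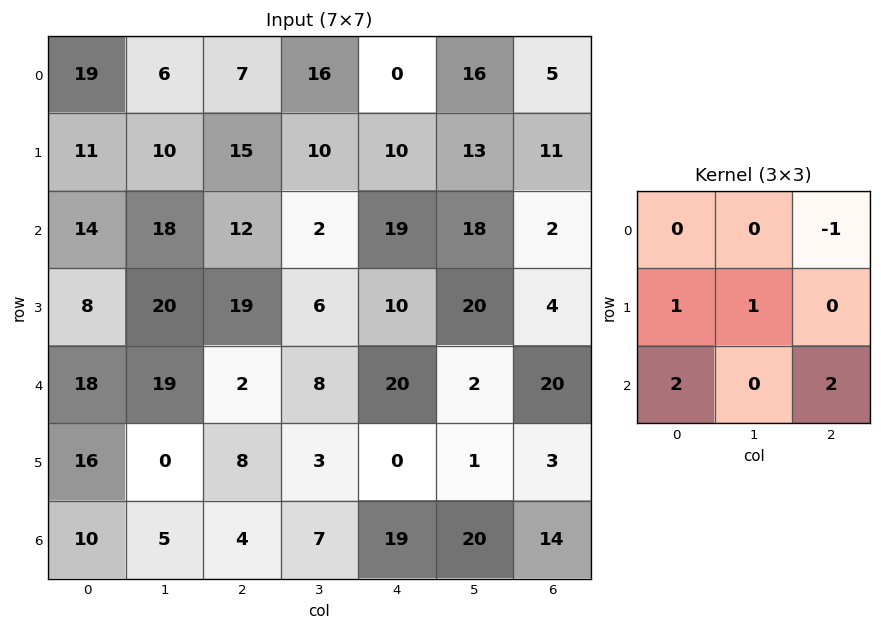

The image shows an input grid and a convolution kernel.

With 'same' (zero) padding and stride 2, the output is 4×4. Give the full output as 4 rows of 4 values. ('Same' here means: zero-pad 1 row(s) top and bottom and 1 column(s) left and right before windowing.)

39 53 62 47
44 72 60 60
-2 21 16 24
10 6 25 34

Output[0,0]: The receptive field on the zero-padded input at this output position is [0 0 0 / 0 19 6 / 0 11 10]. Elementwise product with the kernel and sum: 0·-1 + 0·1 + 19·1 + 0·2 + 10·2.
Output[0,1]: The receptive field on the zero-padded input at this output position is [0 0 0 / 6 7 16 / 10 15 10]. Elementwise product with the kernel and sum: 0·-1 + 6·1 + 7·1 + 10·2 + 10·2.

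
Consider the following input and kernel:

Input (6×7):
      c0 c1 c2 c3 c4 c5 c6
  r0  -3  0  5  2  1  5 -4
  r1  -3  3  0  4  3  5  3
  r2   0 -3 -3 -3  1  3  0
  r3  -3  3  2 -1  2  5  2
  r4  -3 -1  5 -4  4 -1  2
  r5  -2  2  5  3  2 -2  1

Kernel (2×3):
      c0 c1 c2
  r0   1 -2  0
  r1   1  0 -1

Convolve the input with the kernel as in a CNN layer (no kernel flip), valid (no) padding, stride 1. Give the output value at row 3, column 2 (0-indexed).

5

The receptive field on the input at this output position is [2 -1 2 / 5 -4 4]. Elementwise product with the kernel and sum: 2·1 + -1·-2 + 5·1 + 4·-1.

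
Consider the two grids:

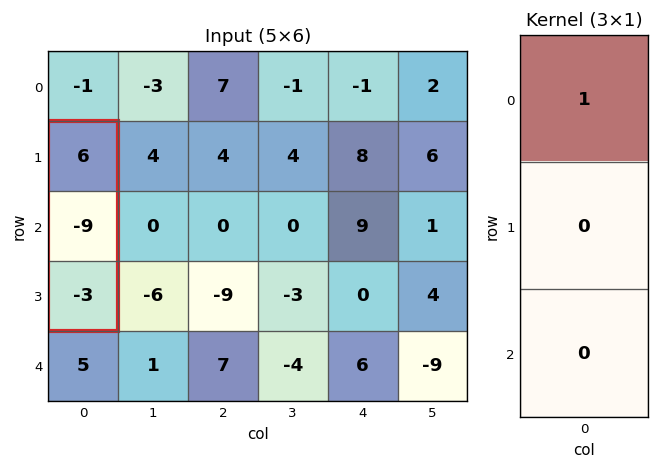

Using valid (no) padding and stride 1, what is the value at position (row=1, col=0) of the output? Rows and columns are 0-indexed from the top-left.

The receptive field on the input at this output position is [6 / -9 / -3]. Elementwise product with the kernel and sum: 6·1.

6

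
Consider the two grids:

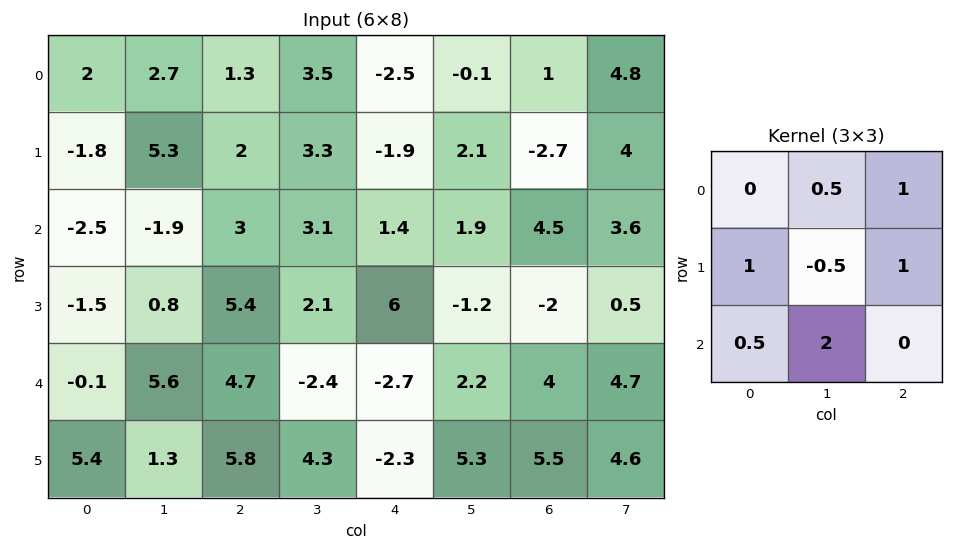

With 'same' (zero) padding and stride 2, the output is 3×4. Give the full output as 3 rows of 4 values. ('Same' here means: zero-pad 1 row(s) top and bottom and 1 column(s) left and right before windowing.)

Output[0,0]: The receptive field on the zero-padded input at this output position is [0 0 0 / 0 2 2.7 / 0 -1.8 5.3]. Elementwise product with the kernel and sum: 0·0.5 + 0·1 + 0·1 + 2·-0.5 + 2.7·1 + 0·0.5 + -1.8·2.

-1.9 12.2 2.5 -0.15
0.75 15.2 18.5 1.3
16.5 17.9 0.5 18.05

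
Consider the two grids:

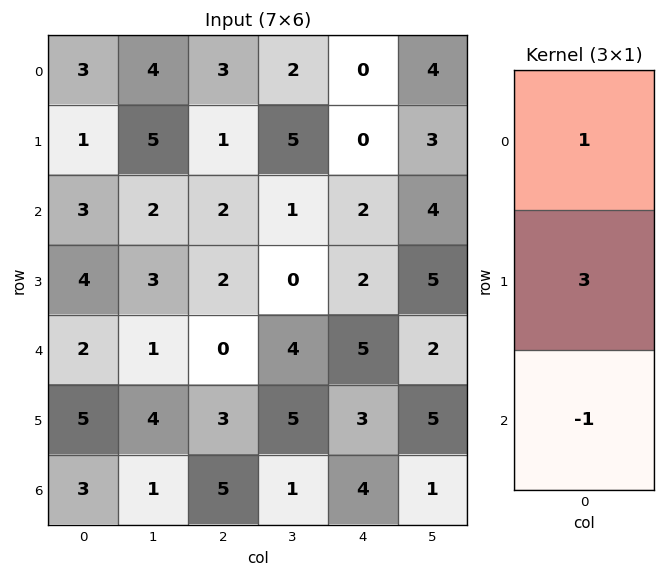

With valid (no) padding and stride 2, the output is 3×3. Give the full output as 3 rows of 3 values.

Output[0,0]: The receptive field on the input at this output position is [3 / 1 / 3]. Elementwise product with the kernel and sum: 3·1 + 1·3 + 3·-1.

3 4 -2
13 8 3
14 4 10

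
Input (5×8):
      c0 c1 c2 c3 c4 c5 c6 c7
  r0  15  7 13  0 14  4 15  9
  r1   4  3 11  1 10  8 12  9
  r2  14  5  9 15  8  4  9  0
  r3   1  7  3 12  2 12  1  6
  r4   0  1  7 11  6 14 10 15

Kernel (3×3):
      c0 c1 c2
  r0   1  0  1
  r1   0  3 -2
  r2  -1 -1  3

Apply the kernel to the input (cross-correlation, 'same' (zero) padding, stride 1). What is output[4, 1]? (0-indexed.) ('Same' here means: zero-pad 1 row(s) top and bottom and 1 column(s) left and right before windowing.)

The receptive field on the zero-padded input at this output position is [1 7 3 / 0 1 7 / 0 0 0]. Elementwise product with the kernel and sum: 1·1 + 3·1 + 1·3 + 7·-2 + 0·-1 + 0·-1 + 0·3.

-7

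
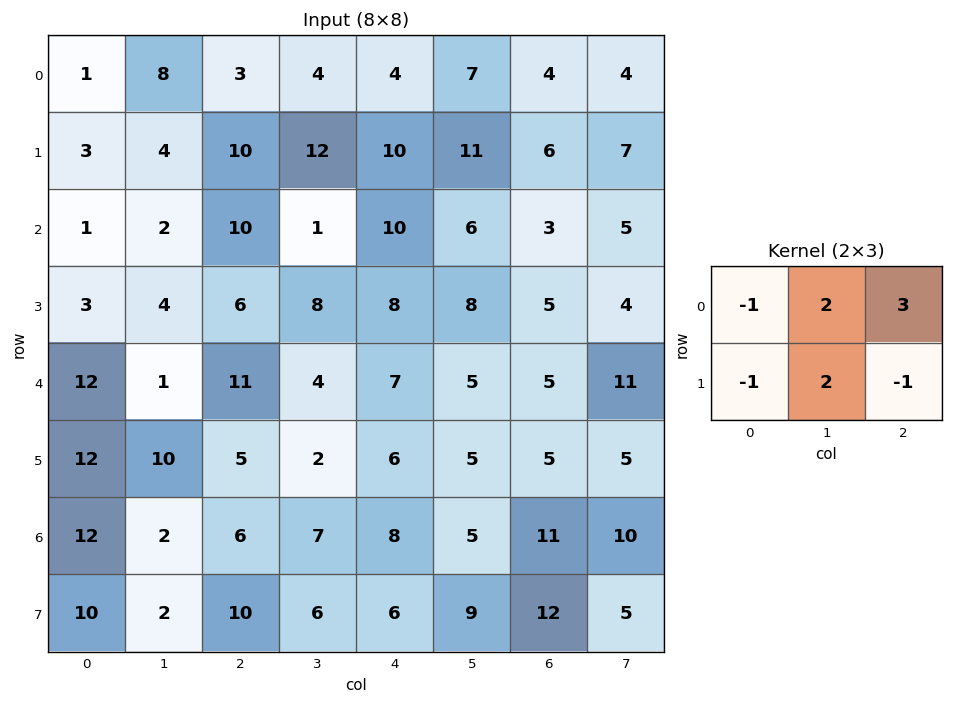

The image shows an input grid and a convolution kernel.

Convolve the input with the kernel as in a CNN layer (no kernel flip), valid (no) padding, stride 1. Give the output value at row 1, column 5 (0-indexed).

The receptive field on the input at this output position is [11 6 7 / 6 3 5]. Elementwise product with the kernel and sum: 11·-1 + 6·2 + 7·3 + 6·-1 + 3·2 + 5·-1.

17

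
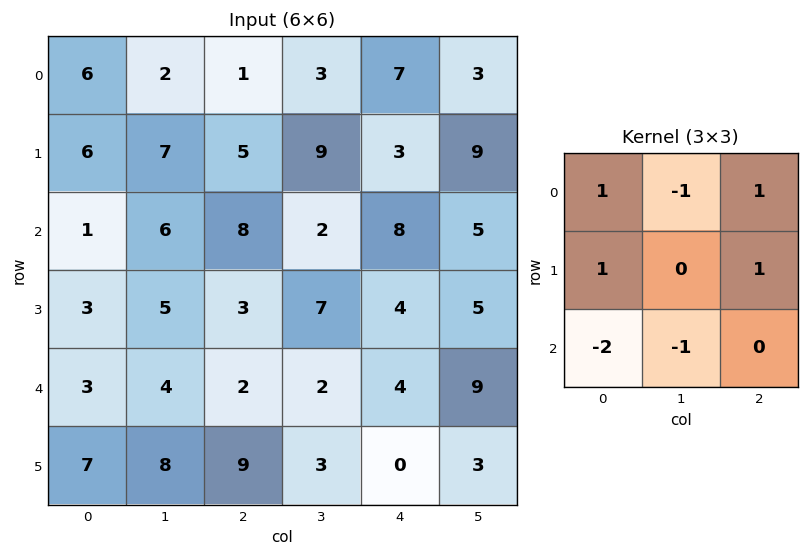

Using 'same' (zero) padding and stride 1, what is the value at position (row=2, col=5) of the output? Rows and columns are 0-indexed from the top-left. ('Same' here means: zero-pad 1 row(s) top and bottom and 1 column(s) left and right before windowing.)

The receptive field on the zero-padded input at this output position is [3 9 0 / 8 5 0 / 4 5 0]. Elementwise product with the kernel and sum: 3·1 + 9·-1 + 0·1 + 8·1 + 0·1 + 4·-2 + 5·-1.

-11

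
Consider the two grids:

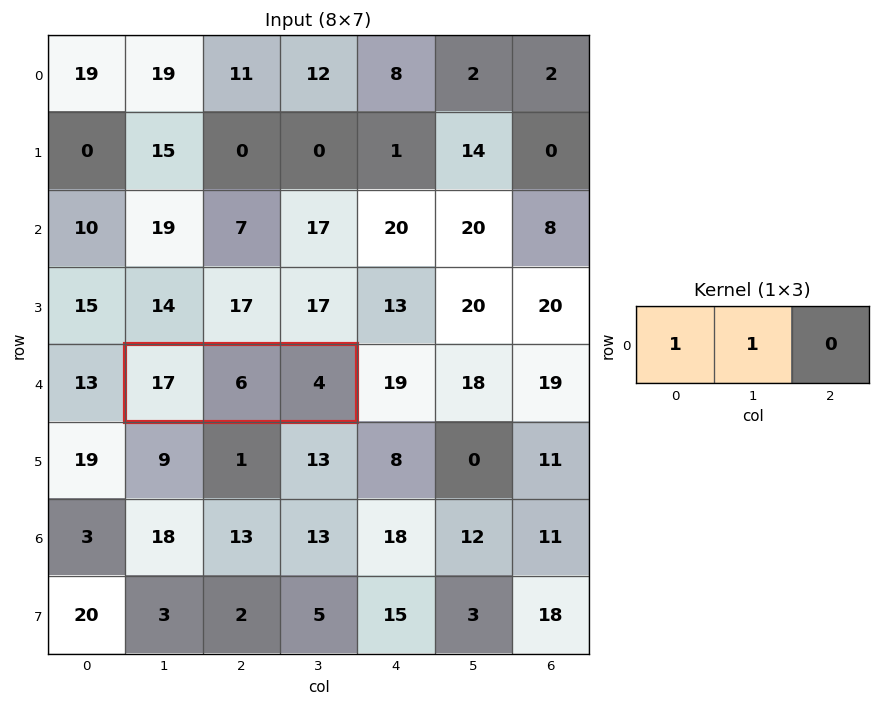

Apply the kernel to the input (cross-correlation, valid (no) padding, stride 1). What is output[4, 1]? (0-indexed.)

The receptive field on the input at this output position is [17 6 4]. Elementwise product with the kernel and sum: 17·1 + 6·1.

23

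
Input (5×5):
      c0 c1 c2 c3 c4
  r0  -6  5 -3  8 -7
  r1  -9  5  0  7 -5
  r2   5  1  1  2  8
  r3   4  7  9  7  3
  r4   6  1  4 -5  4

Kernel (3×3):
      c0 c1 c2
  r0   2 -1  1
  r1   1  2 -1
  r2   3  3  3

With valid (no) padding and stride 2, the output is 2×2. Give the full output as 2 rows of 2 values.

Output[0,0]: The receptive field on the input at this output position is [-6 5 -3 / -9 5 0 / 5 1 1]. Elementwise product with the kernel and sum: -6·2 + 5·-1 + -3·1 + -9·1 + 5·2 + 0·-1 + 5·3 + 1·3 + 1·3.

2 31
52 37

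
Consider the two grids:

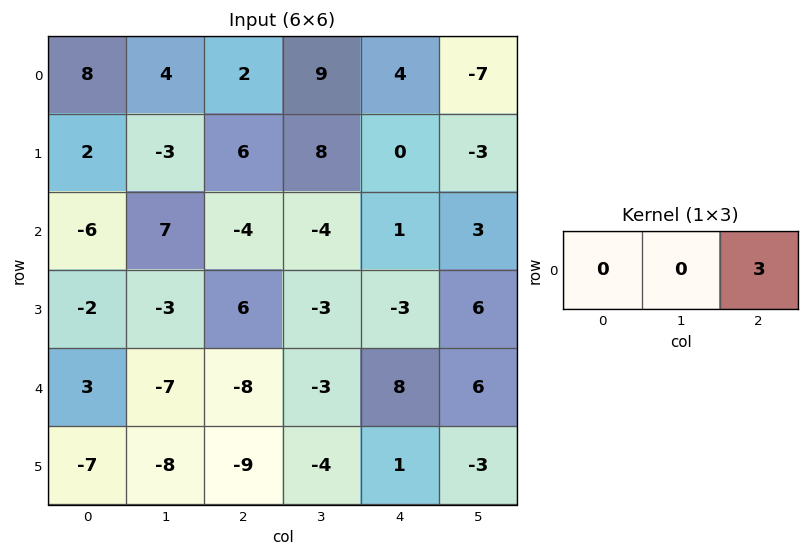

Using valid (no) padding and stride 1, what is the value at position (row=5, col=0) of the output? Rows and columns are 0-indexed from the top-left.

The receptive field on the input at this output position is [-7 -8 -9]. Elementwise product with the kernel and sum: -9·3.

-27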